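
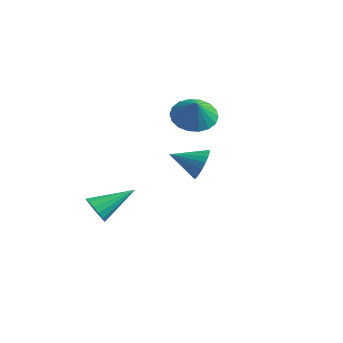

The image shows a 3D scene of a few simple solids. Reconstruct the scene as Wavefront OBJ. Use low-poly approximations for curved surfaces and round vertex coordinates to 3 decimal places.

v -0.323 0.348 2.468
v 0.192 1.044 2.384
v 0.263 0.012 3.272
v -0.079 1.167 2.632
v -0.398 1.127 2.848
v -0.702 0.933 2.989
v -0.931 0.623 3.026
v -1.04 0.259 2.953
v -1.006 -0.088 2.784
v -0.838 -0.348 2.552
v -0.567 -0.471 2.304
v -0.248 -0.431 2.088
v 0.056 -0.237 1.947
v 0.285 0.073 1.91
v 0.394 0.437 1.983
v 0.361 0.784 2.152
v 2.939 -2 1.664
v 3.355 -2.077 2.184
v 2.221 -2.82 2.116
v 3.17 -1.863 2.278
v 2.939 -1.676 2.251
v 2.708 -1.554 2.107
v 2.523 -1.519 1.876
v 2.421 -1.58 1.602
v 2.421 -1.724 1.341
v 2.523 -1.923 1.144
v 2.708 -2.137 1.05
v 2.939 -2.324 1.077
v 3.17 -2.447 1.221
v 3.355 -2.481 1.452
v 3.457 -2.42 1.725
v 3.457 -2.276 1.986
v -0.052 -4.25 -0.886
v 0.311 -4.593 -0.518
v 0.432 -2.91 -0.114
v 0.496 -4.515 -0.768
v 0.534 -4.367 -1.05
v 0.415 -4.187 -1.288
v 0.171 -4.024 -1.418
v -0.133 -3.922 -1.405
v -0.415 -3.907 -1.253
v -0.6 -3.985 -1.003
v -0.638 -4.133 -0.721
v -0.519 -4.313 -0.483
v -0.275 -4.476 -0.353
v 0.029 -4.578 -0.366
f 2 1 4
f 2 4 3
f 4 1 5
f 4 5 3
f 5 1 6
f 5 6 3
f 6 1 7
f 6 7 3
f 7 1 8
f 7 8 3
f 8 1 9
f 8 9 3
f 9 1 10
f 9 10 3
f 10 1 11
f 10 11 3
f 11 1 12
f 11 12 3
f 12 1 13
f 12 13 3
f 13 1 14
f 13 14 3
f 14 1 15
f 14 15 3
f 15 1 16
f 15 16 3
f 16 1 2
f 16 2 3
f 18 17 20
f 18 20 19
f 20 17 21
f 20 21 19
f 21 17 22
f 21 22 19
f 22 17 23
f 22 23 19
f 23 17 24
f 23 24 19
f 24 17 25
f 24 25 19
f 25 17 26
f 25 26 19
f 26 17 27
f 26 27 19
f 27 17 28
f 27 28 19
f 28 17 29
f 28 29 19
f 29 17 30
f 29 30 19
f 30 17 31
f 30 31 19
f 31 17 32
f 31 32 19
f 32 17 18
f 32 18 19
f 34 33 36
f 34 36 35
f 36 33 37
f 36 37 35
f 37 33 38
f 37 38 35
f 38 33 39
f 38 39 35
f 39 33 40
f 39 40 35
f 40 33 41
f 40 41 35
f 41 33 42
f 41 42 35
f 42 33 43
f 42 43 35
f 43 33 44
f 43 44 35
f 44 33 45
f 44 45 35
f 45 33 46
f 45 46 35
f 46 33 34
f 46 34 35



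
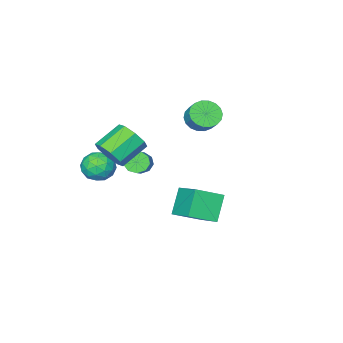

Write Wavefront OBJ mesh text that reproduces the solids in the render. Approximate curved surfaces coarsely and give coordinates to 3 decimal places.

v -0.137 2.135 -0.496
v 0.22 3.814 0.409
v -1.417 2.745 -1.122
v -1.061 4.423 -0.217
v 0.721 2.637 -1.763
v 1.077 4.315 -0.858
v -0.56 3.246 -2.389
v -0.203 4.925 -1.484
v 2.61 0.819 1.392
v 3.275 0.771 0.767
v 3.185 -0.351 2.093
v 3.85 -0.399 1.468
v 3.826 0.3 2.057
v 3.47 1.023 1.624
v 2.99 -0.603 1.236
v 2.634 0.12 0.803
v 3.51 -0.107 0.67
v 4.027 0.451 1.178
v 2.433 -0.031 1.682
v 2.95 0.527 2.19
v 2.892 0.898 1.018
v 3.568 -0.478 1.842
v 3.554 -0.067 2.189
v 3.945 -0.095 1.821
v 3.007 1.046 1.522
v 3.398 1.018 1.154
v 3.722 0.741 1.913
v 3.062 -0.598 1.706
v 3.453 -0.626 1.338
v 2.515 0.515 1.039
v 2.906 0.487 0.671
v 2.738 -0.321 0.947
v 3.421 0.353 0.593
v 3.759 -0.334 1.005
v 3.253 -0.455 0.869
v 3.044 -0.03 0.614
v 3.725 0.682 0.892
v 4.063 -0.006 1.304
v 4.049 0.404 1.651
v 3.84 0.83 1.396
v 3.863 0.165 0.835
v 2.397 0.426 1.556
v 2.735 -0.262 1.968
v 2.62 -0.41 1.464
v 2.411 0.016 1.209
v 2.701 0.754 1.855
v 3.039 0.067 2.267
v 3.416 0.45 2.246
v 3.207 0.875 1.991
v 2.597 0.255 2.025
v 3.484 1.415 2.92
v 3.946 1.373 3.715
v 2.537 1.403 4.535
v 2.076 1.445 3.74
v 3.836 2.035 3.502
v 2.427 2.065 4.321
v 3.52 2.334 2.948
v 2.112 2.364 3.768
v 3.184 2.094 2.378
v 1.775 2.125 3.197
v 3.023 1.457 2.125
v 1.614 1.487 2.945
v 3.133 0.795 2.339
v 1.724 0.825 3.158
v 3.448 0.496 2.892
v 2.04 0.526 3.712
v 3.785 0.735 3.463
v 2.376 0.766 4.282
v 0.497 -0.053 0.441
v 1.007 -0.43 0.3
v 2.034 0.596 1.279
v 1.523 0.973 1.419
v 0.97 -0.105 -0.001
v 1.997 0.92 0.977
v 0.712 0.244 -0.096
v 1.738 1.27 0.883
v 0.353 0.454 0.061
v 1.379 1.48 1.039
v 0.061 0.427 0.395
v 1.087 1.453 1.373
v -0.027 0.176 0.751
v 1 1.201 1.729
v 0.13 -0.183 0.962
v 1.157 0.843 1.94
v 0.459 -0.48 0.929
v 1.485 0.545 1.907
v 0.805 -0.578 0.667
v 1.832 0.447 1.646
v -3.13 0.116 2.334
v -2.622 0.509 1.777
v -2.382 1.236 2.51
v -2.89 0.844 3.066
v -2.956 0.678 1.719
v -2.715 1.405 2.452
v -3.324 0.735 1.784
v -3.084 1.462 2.516
v -3.654 0.669 1.957
v -3.414 1.397 2.689
v -3.88 0.495 2.204
v -3.64 1.222 2.937
v -3.958 0.245 2.478
v -3.718 0.972 3.21
v -3.872 -0.03 2.722
v -3.631 0.697 3.455
v -3.638 -0.276 2.89
v -3.398 0.451 3.623
v -3.305 -0.445 2.948
v -3.064 0.282 3.681
v -2.936 -0.502 2.884
v -2.696 0.225 3.616
v -2.606 -0.437 2.711
v -2.366 0.291 3.443
v -2.38 -0.262 2.463
v -2.14 0.465 3.196
v -2.302 -0.012 2.19
v -2.062 0.715 2.922
v -2.389 0.263 1.945
v -2.148 0.99 2.678
f 2 4 1
f 5 2 1
f 1 4 3
f 3 5 1
f 2 8 4
f 6 2 5
f 6 8 2
f 4 8 3
f 7 5 3
f 3 8 7
f 7 6 5
f 8 6 7
f 9 46 25
f 46 20 49
f 25 49 14
f 46 49 25
f 9 25 21
f 25 14 26
f 21 26 10
f 25 26 21
f 9 21 30
f 21 10 31
f 30 31 16
f 21 31 30
f 9 30 42
f 30 16 45
f 42 45 19
f 30 45 42
f 9 42 46
f 42 19 50
f 46 50 20
f 42 50 46
f 10 26 37
f 26 14 40
f 37 40 18
f 26 40 37
f 14 49 27
f 49 20 48
f 27 48 13
f 49 48 27
f 20 50 47
f 50 19 43
f 47 43 11
f 50 43 47
f 19 45 44
f 45 16 32
f 44 32 15
f 45 32 44
f 16 31 36
f 31 10 33
f 36 33 17
f 31 33 36
f 12 38 24
f 38 18 39
f 24 39 13
f 38 39 24
f 12 24 22
f 24 13 23
f 22 23 11
f 24 23 22
f 12 22 29
f 22 11 28
f 29 28 15
f 22 28 29
f 12 29 34
f 29 15 35
f 34 35 17
f 29 35 34
f 12 34 38
f 34 17 41
f 38 41 18
f 34 41 38
f 13 39 27
f 39 18 40
f 27 40 14
f 39 40 27
f 11 23 47
f 23 13 48
f 47 48 20
f 23 48 47
f 15 28 44
f 28 11 43
f 44 43 19
f 28 43 44
f 17 35 36
f 35 15 32
f 36 32 16
f 35 32 36
f 18 41 37
f 41 17 33
f 37 33 10
f 41 33 37
f 52 51 55
f 52 55 53
f 53 55 56
f 53 56 54
f 55 51 57
f 55 57 56
f 56 57 58
f 56 58 54
f 57 51 59
f 57 59 58
f 58 59 60
f 58 60 54
f 59 51 61
f 59 61 60
f 60 61 62
f 60 62 54
f 61 51 63
f 61 63 62
f 62 63 64
f 62 64 54
f 63 51 65
f 63 65 64
f 64 65 66
f 64 66 54
f 65 51 67
f 65 67 66
f 66 67 68
f 66 68 54
f 67 51 52
f 67 52 68
f 68 52 53
f 68 53 54
f 70 69 73
f 70 73 71
f 71 73 74
f 71 74 72
f 73 69 75
f 73 75 74
f 74 75 76
f 74 76 72
f 75 69 77
f 75 77 76
f 76 77 78
f 76 78 72
f 77 69 79
f 77 79 78
f 78 79 80
f 78 80 72
f 79 69 81
f 79 81 80
f 80 81 82
f 80 82 72
f 81 69 83
f 81 83 82
f 82 83 84
f 82 84 72
f 83 69 85
f 83 85 84
f 84 85 86
f 84 86 72
f 85 69 87
f 85 87 86
f 86 87 88
f 86 88 72
f 87 69 70
f 87 70 88
f 88 70 71
f 88 71 72
f 90 89 93
f 90 93 91
f 91 93 94
f 91 94 92
f 93 89 95
f 93 95 94
f 94 95 96
f 94 96 92
f 95 89 97
f 95 97 96
f 96 97 98
f 96 98 92
f 97 89 99
f 97 99 98
f 98 99 100
f 98 100 92
f 99 89 101
f 99 101 100
f 100 101 102
f 100 102 92
f 101 89 103
f 101 103 102
f 102 103 104
f 102 104 92
f 103 89 105
f 103 105 104
f 104 105 106
f 104 106 92
f 105 89 107
f 105 107 106
f 106 107 108
f 106 108 92
f 107 89 109
f 107 109 108
f 108 109 110
f 108 110 92
f 109 89 111
f 109 111 110
f 110 111 112
f 110 112 92
f 111 89 113
f 111 113 112
f 112 113 114
f 112 114 92
f 113 89 115
f 113 115 114
f 114 115 116
f 114 116 92
f 115 89 117
f 115 117 116
f 116 117 118
f 116 118 92
f 117 89 90
f 117 90 118
f 118 90 91
f 118 91 92



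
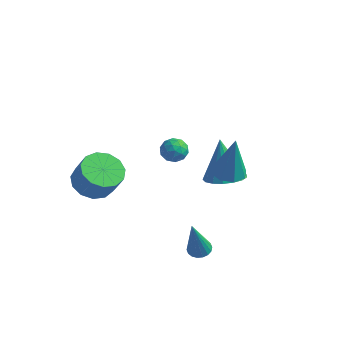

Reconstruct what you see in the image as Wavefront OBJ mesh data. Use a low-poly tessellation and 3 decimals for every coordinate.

v 0.196 3.385 -0.349
v 1.131 3.322 -0.06
v -0.396 3.835 1.669
v 1.079 3.773 -0.176
v 0.826 4.136 -0.331
v 0.428 4.327 -0.49
v -0.023 4.302 -0.617
v -0.423 4.067 -0.683
v -0.682 3.676 -0.671
v -0.74 3.218 -0.586
v -0.583 2.799 -0.447
v -0.247 2.514 -0.285
v 0.19 2.428 -0.137
v 0.628 2.562 -0.038
v 0.968 2.885 -0.01
v -3.168 -1.671 1.13
v -2.341 -1.908 0.62
v -1.665 -2.046 1.78
v -2.492 -1.809 2.29
v -2.334 -1.348 0.682
v -1.658 -1.486 1.843
v -2.592 -0.891 0.887
v -1.916 -1.028 2.047
v -3.033 -0.681 1.168
v -2.357 -0.819 2.329
v -3.516 -0.786 1.438
v -2.84 -0.923 2.598
v -3.89 -1.172 1.609
v -3.213 -1.309 2.77
v -4.034 -1.716 1.629
v -3.358 -1.854 2.789
v -3.903 -2.246 1.49
v -3.227 -2.384 2.65
v -3.539 -2.594 1.236
v -2.863 -2.731 2.397
v -3.057 -2.649 0.949
v -2.381 -2.786 2.11
v -2.61 -2.393 0.719
v -1.934 -2.53 1.88
v 2.35 -1.746 -0.588
v 2.605 -1.306 -0.439
v 2.49 -2.514 1.448
v 2.379 -1.25 -0.402
v 2.147 -1.292 -0.402
v 1.955 -1.425 -0.439
v 1.841 -1.621 -0.505
v 1.828 -1.841 -0.588
v 1.919 -2.043 -0.67
v 2.094 -2.186 -0.736
v 2.32 -2.241 -0.773
v 2.552 -2.199 -0.773
v 2.744 -2.067 -0.736
v 2.858 -1.871 -0.67
v 2.871 -1.65 -0.588
v 2.781 -1.449 -0.505
v 1.146 2.212 1.19
v 1.635 2.814 1.108
v 1.434 2.268 3.33
v 1.068 2.988 1.18
v 0.547 2.707 1.257
v 0.377 2.136 1.295
v 0.657 1.609 1.272
v 1.224 1.436 1.2
v 1.745 1.716 1.123
v 1.915 2.287 1.085
v 0.299 0.126 3.973
v 0.54 -0.123 3.433
v -0.66 -0.097 3.647
v -0.419 -0.346 3.107
v -0.326 -0.644 3.668
v 0.267 -0.506 3.869
v -0.387 0.286 3.211
v 0.206 0.424 3.412
v 0.116 -0.024 2.962
v 0.154 -0.599 3.244
v -0.274 0.379 3.836
v -0.236 -0.196 4.118
v 0.504 0.021 3.731
v -0.624 -0.241 3.349
v -0.569 -0.416 3.678
v -0.427 -0.563 3.361
v 0.344 -0.204 3.988
v 0.485 -0.35 3.67
v -0.024 -0.657 3.808
v -0.605 0.13 3.41
v -0.464 -0.016 3.092
v 0.307 0.343 3.719
v 0.449 0.196 3.402
v -0.096 0.437 3.272
v 0.396 -0.067 3.137
v -0.168 -0.198 2.946
v -0.149 0.173 3.007
v 0.2 0.254 3.125
v 0.419 -0.405 3.303
v -0.145 -0.536 3.112
v -0.09 -0.711 3.441
v 0.258 -0.63 3.56
v 0.169 -0.347 3.027
v 0.025 0.316 3.968
v -0.539 0.185 3.777
v -0.378 0.41 3.52
v -0.03 0.491 3.639
v 0.048 -0.022 4.134
v -0.516 -0.153 3.943
v -0.32 -0.474 3.955
v 0.029 -0.393 4.073
v -0.289 0.127 4.053
f 2 1 4
f 2 4 3
f 4 1 5
f 4 5 3
f 5 1 6
f 5 6 3
f 6 1 7
f 6 7 3
f 7 1 8
f 7 8 3
f 8 1 9
f 8 9 3
f 9 1 10
f 9 10 3
f 10 1 11
f 10 11 3
f 11 1 12
f 11 12 3
f 12 1 13
f 12 13 3
f 13 1 14
f 13 14 3
f 14 1 15
f 14 15 3
f 15 1 2
f 15 2 3
f 17 16 20
f 17 20 18
f 18 20 21
f 18 21 19
f 20 16 22
f 20 22 21
f 21 22 23
f 21 23 19
f 22 16 24
f 22 24 23
f 23 24 25
f 23 25 19
f 24 16 26
f 24 26 25
f 25 26 27
f 25 27 19
f 26 16 28
f 26 28 27
f 27 28 29
f 27 29 19
f 28 16 30
f 28 30 29
f 29 30 31
f 29 31 19
f 30 16 32
f 30 32 31
f 31 32 33
f 31 33 19
f 32 16 34
f 32 34 33
f 33 34 35
f 33 35 19
f 34 16 36
f 34 36 35
f 35 36 37
f 35 37 19
f 36 16 38
f 36 38 37
f 37 38 39
f 37 39 19
f 38 16 17
f 38 17 39
f 39 17 18
f 39 18 19
f 41 40 43
f 41 43 42
f 43 40 44
f 43 44 42
f 44 40 45
f 44 45 42
f 45 40 46
f 45 46 42
f 46 40 47
f 46 47 42
f 47 40 48
f 47 48 42
f 48 40 49
f 48 49 42
f 49 40 50
f 49 50 42
f 50 40 51
f 50 51 42
f 51 40 52
f 51 52 42
f 52 40 53
f 52 53 42
f 53 40 54
f 53 54 42
f 54 40 55
f 54 55 42
f 55 40 41
f 55 41 42
f 57 56 59
f 57 59 58
f 59 56 60
f 59 60 58
f 60 56 61
f 60 61 58
f 61 56 62
f 61 62 58
f 62 56 63
f 62 63 58
f 63 56 64
f 63 64 58
f 64 56 65
f 64 65 58
f 65 56 57
f 65 57 58
f 66 103 82
f 103 77 106
f 82 106 71
f 103 106 82
f 66 82 78
f 82 71 83
f 78 83 67
f 82 83 78
f 66 78 87
f 78 67 88
f 87 88 73
f 78 88 87
f 66 87 99
f 87 73 102
f 99 102 76
f 87 102 99
f 66 99 103
f 99 76 107
f 103 107 77
f 99 107 103
f 67 83 94
f 83 71 97
f 94 97 75
f 83 97 94
f 71 106 84
f 106 77 105
f 84 105 70
f 106 105 84
f 77 107 104
f 107 76 100
f 104 100 68
f 107 100 104
f 76 102 101
f 102 73 89
f 101 89 72
f 102 89 101
f 73 88 93
f 88 67 90
f 93 90 74
f 88 90 93
f 69 95 81
f 95 75 96
f 81 96 70
f 95 96 81
f 69 81 79
f 81 70 80
f 79 80 68
f 81 80 79
f 69 79 86
f 79 68 85
f 86 85 72
f 79 85 86
f 69 86 91
f 86 72 92
f 91 92 74
f 86 92 91
f 69 91 95
f 91 74 98
f 95 98 75
f 91 98 95
f 70 96 84
f 96 75 97
f 84 97 71
f 96 97 84
f 68 80 104
f 80 70 105
f 104 105 77
f 80 105 104
f 72 85 101
f 85 68 100
f 101 100 76
f 85 100 101
f 74 92 93
f 92 72 89
f 93 89 73
f 92 89 93
f 75 98 94
f 98 74 90
f 94 90 67
f 98 90 94



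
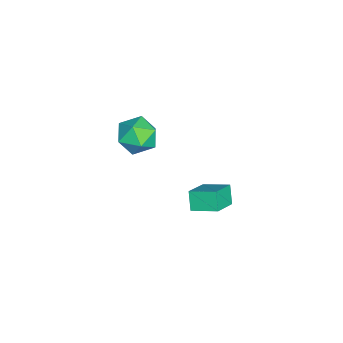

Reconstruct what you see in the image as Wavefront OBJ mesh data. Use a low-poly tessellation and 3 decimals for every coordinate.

v 1.925 2.083 -3.95
v 1.469 1.951 -3.294
v 2.098 3.069 -3.633
v 1.643 2.937 -2.976
v 2.937 1.703 -3.324
v 2.482 1.571 -2.667
v 3.111 2.689 -3.006
v 2.655 2.557 -2.35
v 2.646 -0.03 1.692
v 3.232 0.529 1.563
v 3.108 -0.749 0.677
v 3.694 -0.19 0.548
v 3.716 -0.658 1.221
v 3.43 -0.214 1.848
v 2.91 -0.006 0.392
v 2.624 0.438 1.019
v 3.395 0.544 0.759
v 3.893 0.141 1.271
v 2.447 -0.361 0.969
v 2.945 -0.764 1.481
f 2 4 1
f 5 2 1
f 1 4 3
f 3 5 1
f 2 8 4
f 6 2 5
f 6 8 2
f 4 8 3
f 7 5 3
f 3 8 7
f 7 6 5
f 8 6 7
f 9 20 14
f 9 14 10
f 9 10 16
f 9 16 19
f 9 19 20
f 10 14 18
f 14 20 13
f 20 19 11
f 19 16 15
f 16 10 17
f 12 18 13
f 12 13 11
f 12 11 15
f 12 15 17
f 12 17 18
f 13 18 14
f 11 13 20
f 15 11 19
f 17 15 16
f 18 17 10



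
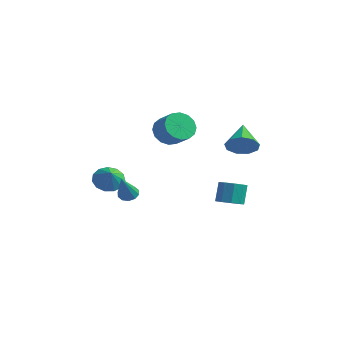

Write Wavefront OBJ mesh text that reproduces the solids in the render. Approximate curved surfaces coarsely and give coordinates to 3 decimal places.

v 1.72 3.37 -2.535
v 2.483 3.337 -2.374
v 2.262 3.876 -1.223
v 1.5 3.91 -1.385
v 2.367 3.799 -2.613
v 2.146 4.339 -1.462
v 1.949 4.061 -2.816
v 1.728 4.601 -1.665
v 1.424 4 -2.888
v 1.203 4.539 -1.737
v 1.037 3.644 -2.795
v 0.817 4.183 -1.644
v 0.971 3.16 -2.58
v 0.75 3.699 -1.43
v 1.255 2.774 -2.345
v 1.034 3.314 -1.194
v 1.756 2.667 -2.199
v 1.536 3.207 -1.048
v 2.241 2.89 -2.21
v 2.021 3.429 -1.059
v 0.376 -2.991 -0.063
v 0.89 -2.767 -0.074
v 0.844 -3.989 1.423
v 0.689 -2.566 0.124
v 0.37 -2.527 0.251
v 0.053 -2.665 0.258
v -0.141 -2.928 0.142
v -0.137 -3.215 -0.052
v 0.063 -3.416 -0.25
v 0.383 -3.455 -0.377
v 0.7 -3.317 -0.383
v 0.894 -3.054 -0.268
v -1.307 -2.629 0.313
v -0.725 -2.849 -0.28
v -0.693 -3.091 1.087
v -0.597 -2.41 -0.12
v -0.695 -2.041 0.178
v -0.987 -1.858 0.519
v -1.381 -1.92 0.795
v -1.751 -2.208 0.918
v -1.98 -2.629 0.849
v -1.996 -3.05 0.61
v -1.793 -3.338 0.277
v -1.436 -3.401 -0.045
v -1.038 -3.218 -0.252
v -0.173 0.664 3.01
v 0.361 0.706 2.249
v 1.406 0.477 2.969
v 0.873 0.436 3.73
v 0.345 1.157 2.415
v 1.39 0.929 3.135
v 0.19 1.477 2.74
v 1.236 1.249 3.461
v -0.061 1.579 3.138
v 0.984 1.35 3.858
v -0.343 1.435 3.501
v 0.703 1.207 4.222
v -0.579 1.085 3.733
v 0.467 0.857 4.453
v -0.706 0.623 3.771
v 0.339 0.394 4.491
v -0.69 0.171 3.605
v 0.355 -0.057 4.325
v -0.536 -0.149 3.279
v 0.51 -0.377 4
v -0.284 -0.25 2.882
v 0.761 -0.479 3.602
v -0.003 -0.107 2.518
v 1.043 -0.335 3.239
v 0.233 0.243 2.287
v 1.279 0.015 3.007
v 2.573 3.326 1.879
v 3.261 3.388 2.501
v 1.647 4.534 2.781
v 3.353 3.808 2.032
v 3.08 4.003 1.492
v 2.569 3.88 1.132
v 2.061 3.498 1.122
v 1.792 3.035 1.466
v 1.888 2.708 2.003
v 2.305 2.67 2.482
v 2.848 2.939 2.679
f 2 1 5
f 2 5 3
f 3 5 6
f 3 6 4
f 5 1 7
f 5 7 6
f 6 7 8
f 6 8 4
f 7 1 9
f 7 9 8
f 8 9 10
f 8 10 4
f 9 1 11
f 9 11 10
f 10 11 12
f 10 12 4
f 11 1 13
f 11 13 12
f 12 13 14
f 12 14 4
f 13 1 15
f 13 15 14
f 14 15 16
f 14 16 4
f 15 1 17
f 15 17 16
f 16 17 18
f 16 18 4
f 17 1 19
f 17 19 18
f 18 19 20
f 18 20 4
f 19 1 2
f 19 2 20
f 20 2 3
f 20 3 4
f 22 21 24
f 22 24 23
f 24 21 25
f 24 25 23
f 25 21 26
f 25 26 23
f 26 21 27
f 26 27 23
f 27 21 28
f 27 28 23
f 28 21 29
f 28 29 23
f 29 21 30
f 29 30 23
f 30 21 31
f 30 31 23
f 31 21 32
f 31 32 23
f 32 21 22
f 32 22 23
f 34 33 36
f 34 36 35
f 36 33 37
f 36 37 35
f 37 33 38
f 37 38 35
f 38 33 39
f 38 39 35
f 39 33 40
f 39 40 35
f 40 33 41
f 40 41 35
f 41 33 42
f 41 42 35
f 42 33 43
f 42 43 35
f 43 33 44
f 43 44 35
f 44 33 45
f 44 45 35
f 45 33 34
f 45 34 35
f 47 46 50
f 47 50 48
f 48 50 51
f 48 51 49
f 50 46 52
f 50 52 51
f 51 52 53
f 51 53 49
f 52 46 54
f 52 54 53
f 53 54 55
f 53 55 49
f 54 46 56
f 54 56 55
f 55 56 57
f 55 57 49
f 56 46 58
f 56 58 57
f 57 58 59
f 57 59 49
f 58 46 60
f 58 60 59
f 59 60 61
f 59 61 49
f 60 46 62
f 60 62 61
f 61 62 63
f 61 63 49
f 62 46 64
f 62 64 63
f 63 64 65
f 63 65 49
f 64 46 66
f 64 66 65
f 65 66 67
f 65 67 49
f 66 46 68
f 66 68 67
f 67 68 69
f 67 69 49
f 68 46 70
f 68 70 69
f 69 70 71
f 69 71 49
f 70 46 47
f 70 47 71
f 71 47 48
f 71 48 49
f 73 72 75
f 73 75 74
f 75 72 76
f 75 76 74
f 76 72 77
f 76 77 74
f 77 72 78
f 77 78 74
f 78 72 79
f 78 79 74
f 79 72 80
f 79 80 74
f 80 72 81
f 80 81 74
f 81 72 82
f 81 82 74
f 82 72 73
f 82 73 74



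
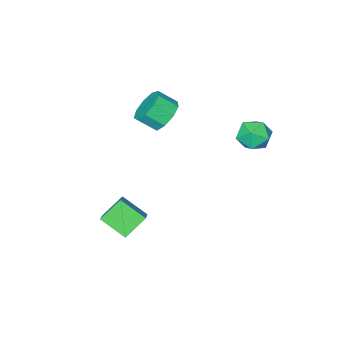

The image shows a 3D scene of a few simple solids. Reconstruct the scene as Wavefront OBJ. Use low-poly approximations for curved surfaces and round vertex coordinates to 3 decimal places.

v -2.513 2.78 0.817
v -1.867 2.265 1.235
v -2.933 1.595 0.005
v -2.287 1.08 0.423
v -3.023 1.375 0.9
v -2.763 2.108 1.401
v -2.037 1.752 -0.161
v -1.777 2.485 0.34
v -1.573 1.63 0.63
v -2.182 1.397 1.286
v -2.618 2.463 -0.046
v -3.227 2.23 0.61
v 3.366 -1.744 -4.292
v 2.334 -1.581 -3.406
v 2.87 -0.583 -5.084
v 1.837 -0.42 -4.198
v 4.143 -0.9 -3.542
v 3.11 -0.737 -2.656
v 3.646 0.261 -4.334
v 2.614 0.424 -3.448
v -0.162 -1.491 0.998
v 0.622 -1.185 0.579
v 1.225 -1.823 1.243
v 0.442 -2.129 1.662
v 0.477 -0.805 1.077
v 1.08 -1.443 1.74
v 0.032 -0.746 1.538
v 0.635 -1.384 2.201
v -0.503 -1.036 1.747
v 0.1 -1.674 2.41
v -0.878 -1.538 1.605
v -0.275 -2.176 2.268
v -0.918 -2.019 1.179
v -0.315 -2.656 1.843
v -0.604 -2.252 0.669
v -0.001 -2.89 1.332
v -0.083 -2.13 0.313
v 0.52 -2.767 0.976
v 0.401 -1.708 0.278
v 1.004 -2.346 0.941
f 1 12 6
f 1 6 2
f 1 2 8
f 1 8 11
f 1 11 12
f 2 6 10
f 6 12 5
f 12 11 3
f 11 8 7
f 8 2 9
f 4 10 5
f 4 5 3
f 4 3 7
f 4 7 9
f 4 9 10
f 5 10 6
f 3 5 12
f 7 3 11
f 9 7 8
f 10 9 2
f 14 16 13
f 17 14 13
f 13 16 15
f 15 17 13
f 14 20 16
f 18 14 17
f 18 20 14
f 16 20 15
f 19 17 15
f 15 20 19
f 19 18 17
f 20 18 19
f 22 21 25
f 22 25 23
f 23 25 26
f 23 26 24
f 25 21 27
f 25 27 26
f 26 27 28
f 26 28 24
f 27 21 29
f 27 29 28
f 28 29 30
f 28 30 24
f 29 21 31
f 29 31 30
f 30 31 32
f 30 32 24
f 31 21 33
f 31 33 32
f 32 33 34
f 32 34 24
f 33 21 35
f 33 35 34
f 34 35 36
f 34 36 24
f 35 21 37
f 35 37 36
f 36 37 38
f 36 38 24
f 37 21 39
f 37 39 38
f 38 39 40
f 38 40 24
f 39 21 22
f 39 22 40
f 40 22 23
f 40 23 24



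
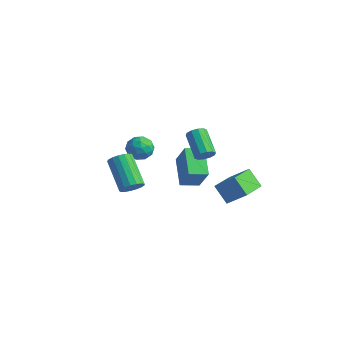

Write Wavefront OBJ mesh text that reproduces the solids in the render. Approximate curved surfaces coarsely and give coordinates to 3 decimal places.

v 2.43 2.512 -2.576
v 1.485 2.535 -1.557
v 1.887 4.464 -3.126
v 0.942 4.488 -2.107
v 3.438 3.052 -1.653
v 2.493 3.076 -0.634
v 2.895 5.005 -2.203
v 1.95 5.028 -1.184
v 3.135 -0.179 3.209
v 3.402 -0.352 3.717
v 2.113 0.365 4.64
v 1.845 0.539 4.131
v 3.528 -0.014 3.631
v 2.239 0.703 4.553
v 3.504 0.261 3.383
v 2.215 0.978 4.306
v 3.339 0.368 3.069
v 2.05 1.085 3.992
v 3.096 0.267 2.808
v 1.806 0.984 3.731
v 2.867 -0.005 2.7
v 1.578 0.712 3.623
v 2.741 -0.343 2.787
v 1.452 0.374 3.709
v 2.765 -0.618 3.034
v 1.476 0.099 3.957
v 2.93 -0.725 3.348
v 1.641 -0.008 4.271
v 3.174 -0.624 3.609
v 1.884 0.093 4.532
v -0.037 1.296 -1.544
v -1.34 2.414 -0.557
v 0.611 2.244 -1.763
v -0.691 3.363 -0.776
v 0.891 1.017 -0.004
v -0.411 2.136 0.983
v 1.54 1.966 -0.223
v 0.237 3.084 0.764
v 0.92 -3.602 1.351
v 1.369 -3.105 1.617
v -0.192 -2.402 2.934
v -0.64 -2.898 2.669
v 1.217 -2.945 1.352
v -0.344 -2.242 2.669
v 0.997 -2.936 1.087
v -0.564 -2.233 2.404
v 0.759 -3.08 0.882
v -0.801 -2.377 2.199
v 0.559 -3.343 0.785
v -1.002 -2.64 2.102
v 0.441 -3.665 0.818
v -1.119 -2.962 2.135
v 0.433 -3.973 0.972
v -1.127 -3.27 2.29
v 0.537 -4.195 1.214
v -1.024 -3.492 2.532
v 0.729 -4.282 1.487
v -0.832 -3.579 2.805
v 0.964 -4.213 1.729
v -0.597 -3.51 3.047
v 1.189 -4.004 1.885
v -0.371 -3.301 3.202
v 1.353 -3.702 1.918
v -0.208 -2.999 3.235
v 1.418 -3.378 1.821
v -0.143 -2.675 3.139
v -2.459 -0.103 1.888
v -1.901 0.554 1.869
v -1.499 -0.934 1.311
v -0.941 -0.277 1.292
v -1.174 -0.623 2.046
v -1.767 -0.109 2.403
v -1.633 -0.271 0.777
v -2.226 0.243 1.134
v -1.39 0.451 1.182
v -1.107 0.233 1.967
v -2.293 -0.613 1.213
v -2.01 -0.831 1.998
v -2.264 0.299 1.93
v -1.136 -0.679 1.25
v -1.273 -0.882 1.694
v -0.945 -0.496 1.683
v -2.186 -0.091 2.243
v -1.858 0.295 2.232
v -1.43 -0.397 2.336
v -1.542 -0.675 0.948
v -1.214 -0.289 0.937
v -2.455 0.116 1.497
v -2.127 0.502 1.486
v -1.97 0.017 0.844
v -1.636 0.624 1.515
v -1.072 0.135 1.175
v -1.478 0.139 0.872
v -1.827 0.441 1.082
v -1.47 0.496 1.976
v -0.905 0.007 1.636
v -1.042 -0.196 2.08
v -1.391 0.106 2.29
v -1.169 0.435 1.572
v -2.495 -0.387 1.544
v -1.93 -0.876 1.204
v -2.009 -0.486 0.89
v -2.358 -0.184 1.1
v -2.328 -0.515 2.005
v -1.764 -1.004 1.665
v -1.573 -0.821 2.098
v -1.922 -0.519 2.308
v -2.231 -0.815 1.608
f 2 4 1
f 5 2 1
f 1 4 3
f 3 5 1
f 2 8 4
f 6 2 5
f 6 8 2
f 4 8 3
f 7 5 3
f 3 8 7
f 7 6 5
f 8 6 7
f 10 9 13
f 10 13 11
f 11 13 14
f 11 14 12
f 13 9 15
f 13 15 14
f 14 15 16
f 14 16 12
f 15 9 17
f 15 17 16
f 16 17 18
f 16 18 12
f 17 9 19
f 17 19 18
f 18 19 20
f 18 20 12
f 19 9 21
f 19 21 20
f 20 21 22
f 20 22 12
f 21 9 23
f 21 23 22
f 22 23 24
f 22 24 12
f 23 9 25
f 23 25 24
f 24 25 26
f 24 26 12
f 25 9 27
f 25 27 26
f 26 27 28
f 26 28 12
f 27 9 29
f 27 29 28
f 28 29 30
f 28 30 12
f 29 9 10
f 29 10 30
f 30 10 11
f 30 11 12
f 32 34 31
f 35 32 31
f 31 34 33
f 33 35 31
f 32 38 34
f 36 32 35
f 36 38 32
f 34 38 33
f 37 35 33
f 33 38 37
f 37 36 35
f 38 36 37
f 40 39 43
f 40 43 41
f 41 43 44
f 41 44 42
f 43 39 45
f 43 45 44
f 44 45 46
f 44 46 42
f 45 39 47
f 45 47 46
f 46 47 48
f 46 48 42
f 47 39 49
f 47 49 48
f 48 49 50
f 48 50 42
f 49 39 51
f 49 51 50
f 50 51 52
f 50 52 42
f 51 39 53
f 51 53 52
f 52 53 54
f 52 54 42
f 53 39 55
f 53 55 54
f 54 55 56
f 54 56 42
f 55 39 57
f 55 57 56
f 56 57 58
f 56 58 42
f 57 39 59
f 57 59 58
f 58 59 60
f 58 60 42
f 59 39 61
f 59 61 60
f 60 61 62
f 60 62 42
f 61 39 63
f 61 63 62
f 62 63 64
f 62 64 42
f 63 39 65
f 63 65 64
f 64 65 66
f 64 66 42
f 65 39 40
f 65 40 66
f 66 40 41
f 66 41 42
f 67 104 83
f 104 78 107
f 83 107 72
f 104 107 83
f 67 83 79
f 83 72 84
f 79 84 68
f 83 84 79
f 67 79 88
f 79 68 89
f 88 89 74
f 79 89 88
f 67 88 100
f 88 74 103
f 100 103 77
f 88 103 100
f 67 100 104
f 100 77 108
f 104 108 78
f 100 108 104
f 68 84 95
f 84 72 98
f 95 98 76
f 84 98 95
f 72 107 85
f 107 78 106
f 85 106 71
f 107 106 85
f 78 108 105
f 108 77 101
f 105 101 69
f 108 101 105
f 77 103 102
f 103 74 90
f 102 90 73
f 103 90 102
f 74 89 94
f 89 68 91
f 94 91 75
f 89 91 94
f 70 96 82
f 96 76 97
f 82 97 71
f 96 97 82
f 70 82 80
f 82 71 81
f 80 81 69
f 82 81 80
f 70 80 87
f 80 69 86
f 87 86 73
f 80 86 87
f 70 87 92
f 87 73 93
f 92 93 75
f 87 93 92
f 70 92 96
f 92 75 99
f 96 99 76
f 92 99 96
f 71 97 85
f 97 76 98
f 85 98 72
f 97 98 85
f 69 81 105
f 81 71 106
f 105 106 78
f 81 106 105
f 73 86 102
f 86 69 101
f 102 101 77
f 86 101 102
f 75 93 94
f 93 73 90
f 94 90 74
f 93 90 94
f 76 99 95
f 99 75 91
f 95 91 68
f 99 91 95



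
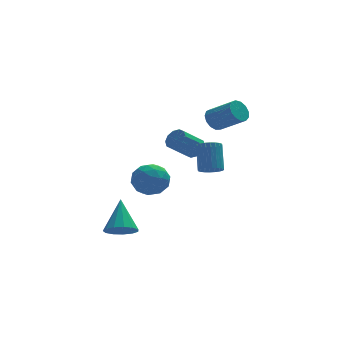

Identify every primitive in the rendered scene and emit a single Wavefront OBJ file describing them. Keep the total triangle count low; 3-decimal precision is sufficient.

v 2.266 1.709 1.678
v 2.524 1.383 1.053
v 3.593 0.305 2.058
v 3.334 0.631 2.682
v 2.78 1.71 1.132
v 3.849 0.632 2.137
v 2.873 2.036 1.383
v 3.941 0.959 2.388
v 2.773 2.259 1.728
v 3.841 1.182 2.733
v 2.512 2.307 2.057
v 3.581 1.23 3.062
v 2.173 2.165 2.266
v 3.241 1.088 3.27
v 1.863 1.878 2.287
v 2.932 0.801 3.292
v 1.681 1.537 2.115
v 2.75 0.46 3.12
v 1.685 1.251 1.805
v 2.754 0.174 2.809
v 1.873 1.11 1.453
v 2.942 0.033 2.458
v 2.186 1.159 1.173
v 3.255 0.082 2.178
v -3.906 -2.58 -3.73
v -3.082 -2.954 -3.562
v -3.574 -1.16 -2.19
v -3.005 -2.585 -3.919
v -3.215 -2.215 -4.215
v -3.643 -1.96 -4.357
v -4.155 -1.903 -4.3
v -4.588 -2.06 -4.062
v -4.804 -2.382 -3.718
v -4.735 -2.767 -3.378
v -4.403 -3.093 -3.15
v -3.912 -3.255 -3.105
v -3.42 -3.203 -3.259
v 1.11 -1.681 -0.397
v 1.694 -1.994 -0.242
v 1.893 -0.951 1.112
v 1.31 -0.639 0.957
v 1.78 -1.802 -0.403
v 1.979 -0.759 0.951
v 1.763 -1.591 -0.563
v 1.963 -0.548 0.79
v 1.648 -1.394 -0.698
v 1.847 -0.351 0.656
v 1.45 -1.24 -0.787
v 1.65 -0.197 0.567
v 1.201 -1.154 -0.816
v 1.401 -0.111 0.537
v 0.938 -1.148 -0.782
v 1.138 -0.105 0.571
v 0.701 -1.224 -0.689
v 0.901 -0.181 0.664
v 0.527 -1.369 -0.552
v 0.726 -0.326 0.802
v 0.441 -1.561 -0.391
v 0.64 -0.518 0.963
v 0.457 -1.772 -0.23
v 0.657 -0.729 1.123
v 0.573 -1.969 -0.096
v 0.772 -0.926 1.258
v 0.77 -2.123 -0.007
v 0.97 -1.08 1.347
v 1.019 -2.209 0.023
v 1.219 -1.166 1.376
v 1.282 -2.215 -0.011
v 1.482 -1.172 1.342
v 1.519 -2.139 -0.104
v 1.719 -1.096 1.249
v -1.314 1.528 -2.545
v -0.545 1.144 -1.836
v -2.475 0.276 -1.964
v -1.706 -0.108 -1.255
v -2.167 0.893 -1.089
v -1.45 1.667 -1.448
v -1.57 -0.247 -2.352
v -0.853 0.527 -2.711
v -0.703 0.047 -1.717
v -1.072 0.752 -0.936
v -1.948 0.668 -2.864
v -2.317 1.373 -2.083
v -0.828 1.446 -2.242
v -2.192 -0.026 -1.558
v -2.463 0.563 -1.461
v -2.011 0.337 -1.044
v -1.359 1.753 -2.013
v -0.907 1.527 -1.596
v -1.861 1.38 -1.157
v -2.113 -0.107 -2.204
v -1.661 -0.333 -1.787
v -1.009 1.083 -2.756
v -0.557 0.857 -2.339
v -1.159 0.04 -2.643
v -0.469 0.575 -1.754
v -1.151 -0.16 -1.413
v -1.071 -0.242 -2.058
v -0.65 0.213 -2.269
v -0.685 0.99 -1.295
v -1.368 0.254 -0.954
v -1.639 0.842 -0.856
v -1.217 1.297 -1.067
v -0.779 0.345 -1.225
v -1.652 1.166 -2.846
v -2.335 0.43 -2.505
v -1.803 0.123 -2.733
v -1.381 0.578 -2.944
v -1.869 1.58 -2.387
v -2.551 0.845 -2.046
v -2.37 1.207 -1.531
v -1.949 1.662 -1.742
v -2.241 1.075 -2.575
v 1.151 1.573 -0.275
v 1.59 1.143 0.059
v 0.408 0.737 1.09
v -0.031 1.167 0.755
v 1.618 1.533 0.244
v 0.436 1.127 1.275
v 1.467 1.938 0.231
v 0.285 1.532 1.262
v 1.196 2.204 0.025
v 0.014 1.798 1.055
v 0.907 2.229 -0.297
v -0.275 1.823 0.734
v 0.712 2.003 -0.61
v -0.47 1.597 0.421
v 0.684 1.613 -0.795
v -0.498 1.207 0.236
v 0.835 1.208 -0.782
v -0.347 0.802 0.249
v 1.106 0.942 -0.575
v -0.076 0.536 0.455
v 1.395 0.917 -0.254
v 0.213 0.511 0.777
f 2 1 5
f 2 5 3
f 3 5 6
f 3 6 4
f 5 1 7
f 5 7 6
f 6 7 8
f 6 8 4
f 7 1 9
f 7 9 8
f 8 9 10
f 8 10 4
f 9 1 11
f 9 11 10
f 10 11 12
f 10 12 4
f 11 1 13
f 11 13 12
f 12 13 14
f 12 14 4
f 13 1 15
f 13 15 14
f 14 15 16
f 14 16 4
f 15 1 17
f 15 17 16
f 16 17 18
f 16 18 4
f 17 1 19
f 17 19 18
f 18 19 20
f 18 20 4
f 19 1 21
f 19 21 20
f 20 21 22
f 20 22 4
f 21 1 23
f 21 23 22
f 22 23 24
f 22 24 4
f 23 1 2
f 23 2 24
f 24 2 3
f 24 3 4
f 26 25 28
f 26 28 27
f 28 25 29
f 28 29 27
f 29 25 30
f 29 30 27
f 30 25 31
f 30 31 27
f 31 25 32
f 31 32 27
f 32 25 33
f 32 33 27
f 33 25 34
f 33 34 27
f 34 25 35
f 34 35 27
f 35 25 36
f 35 36 27
f 36 25 37
f 36 37 27
f 37 25 26
f 37 26 27
f 39 38 42
f 39 42 40
f 40 42 43
f 40 43 41
f 42 38 44
f 42 44 43
f 43 44 45
f 43 45 41
f 44 38 46
f 44 46 45
f 45 46 47
f 45 47 41
f 46 38 48
f 46 48 47
f 47 48 49
f 47 49 41
f 48 38 50
f 48 50 49
f 49 50 51
f 49 51 41
f 50 38 52
f 50 52 51
f 51 52 53
f 51 53 41
f 52 38 54
f 52 54 53
f 53 54 55
f 53 55 41
f 54 38 56
f 54 56 55
f 55 56 57
f 55 57 41
f 56 38 58
f 56 58 57
f 57 58 59
f 57 59 41
f 58 38 60
f 58 60 59
f 59 60 61
f 59 61 41
f 60 38 62
f 60 62 61
f 61 62 63
f 61 63 41
f 62 38 64
f 62 64 63
f 63 64 65
f 63 65 41
f 64 38 66
f 64 66 65
f 65 66 67
f 65 67 41
f 66 38 68
f 66 68 67
f 67 68 69
f 67 69 41
f 68 38 70
f 68 70 69
f 69 70 71
f 69 71 41
f 70 38 39
f 70 39 71
f 71 39 40
f 71 40 41
f 72 109 88
f 109 83 112
f 88 112 77
f 109 112 88
f 72 88 84
f 88 77 89
f 84 89 73
f 88 89 84
f 72 84 93
f 84 73 94
f 93 94 79
f 84 94 93
f 72 93 105
f 93 79 108
f 105 108 82
f 93 108 105
f 72 105 109
f 105 82 113
f 109 113 83
f 105 113 109
f 73 89 100
f 89 77 103
f 100 103 81
f 89 103 100
f 77 112 90
f 112 83 111
f 90 111 76
f 112 111 90
f 83 113 110
f 113 82 106
f 110 106 74
f 113 106 110
f 82 108 107
f 108 79 95
f 107 95 78
f 108 95 107
f 79 94 99
f 94 73 96
f 99 96 80
f 94 96 99
f 75 101 87
f 101 81 102
f 87 102 76
f 101 102 87
f 75 87 85
f 87 76 86
f 85 86 74
f 87 86 85
f 75 85 92
f 85 74 91
f 92 91 78
f 85 91 92
f 75 92 97
f 92 78 98
f 97 98 80
f 92 98 97
f 75 97 101
f 97 80 104
f 101 104 81
f 97 104 101
f 76 102 90
f 102 81 103
f 90 103 77
f 102 103 90
f 74 86 110
f 86 76 111
f 110 111 83
f 86 111 110
f 78 91 107
f 91 74 106
f 107 106 82
f 91 106 107
f 80 98 99
f 98 78 95
f 99 95 79
f 98 95 99
f 81 104 100
f 104 80 96
f 100 96 73
f 104 96 100
f 115 114 118
f 115 118 116
f 116 118 119
f 116 119 117
f 118 114 120
f 118 120 119
f 119 120 121
f 119 121 117
f 120 114 122
f 120 122 121
f 121 122 123
f 121 123 117
f 122 114 124
f 122 124 123
f 123 124 125
f 123 125 117
f 124 114 126
f 124 126 125
f 125 126 127
f 125 127 117
f 126 114 128
f 126 128 127
f 127 128 129
f 127 129 117
f 128 114 130
f 128 130 129
f 129 130 131
f 129 131 117
f 130 114 132
f 130 132 131
f 131 132 133
f 131 133 117
f 132 114 134
f 132 134 133
f 133 134 135
f 133 135 117
f 134 114 115
f 134 115 135
f 135 115 116
f 135 116 117



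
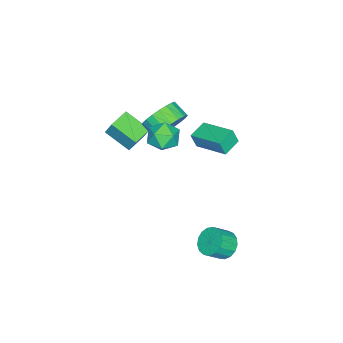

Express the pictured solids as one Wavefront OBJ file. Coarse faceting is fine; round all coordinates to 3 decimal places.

v 1.362 3.779 -3.423
v 1.961 3.719 -3.994
v 2.618 3.181 -3.248
v 2.018 3.241 -2.677
v 2.037 4.064 -3.812
v 2.694 3.526 -3.067
v 1.959 4.344 -3.541
v 2.615 3.805 -2.796
v 1.743 4.494 -3.243
v 2.4 3.956 -2.497
v 1.441 4.48 -2.986
v 2.097 3.942 -2.24
v 1.12 4.306 -2.829
v 1.777 3.768 -2.084
v 0.854 4.012 -2.808
v 1.511 3.473 -2.063
v 0.705 3.663 -2.928
v 1.362 3.125 -2.183
v 0.706 3.342 -3.161
v 1.363 2.804 -2.416
v 0.858 3.12 -3.454
v 1.514 2.582 -2.709
v 1.124 3.05 -3.74
v 1.781 2.512 -2.995
v 1.445 3.146 -3.953
v 2.102 2.608 -3.208
v 1.747 3.388 -4.045
v 2.404 2.85 -3.299
v -2.043 -3.682 0.768
v -1.857 -3.202 1.774
v -1.847 -2.236 0.042
v -1.661 -1.756 1.048
v -0.839 -3.904 0.652
v -0.653 -3.424 1.658
v -0.643 -2.458 -0.074
v -0.457 -1.978 0.932
v -1.438 -0.473 2.049
v -0.986 -1.077 1.29
v -1.289 -1.911 1.773
v -1.742 -1.307 2.531
v -0.653 -1.03 1.581
v -0.956 -1.863 2.064
v -0.456 -0.886 1.953
v -0.759 -1.72 2.436
v -0.428 -0.671 2.342
v -0.732 -1.505 2.825
v -0.576 -0.422 2.68
v -0.879 -1.255 3.162
v -0.872 -0.181 2.908
v -1.176 -1.015 3.391
v -1.267 0.009 2.988
v -1.57 -0.825 3.471
v -1.691 0.115 2.906
v -1.994 -0.718 3.389
v -2.071 0.12 2.675
v -2.374 -0.714 3.158
v -2.342 0.022 2.336
v -2.645 -0.811 2.819
v -2.457 -0.161 1.947
v -2.76 -0.995 2.43
v -2.395 -0.398 1.576
v -2.699 -1.232 2.059
v -2.169 -0.649 1.287
v -2.472 -1.482 1.769
v -1.815 -0.869 1.129
v -2.119 -1.702 1.612
v -1.397 -1.02 1.13
v -1.701 -1.854 1.613
v -0.208 0.566 3.333
v 0.671 0.637 3.646
v 0.169 -0.677 2.554
v 1.048 -0.606 2.867
v 0.358 -0.833 3.457
v 0.125 -0.065 3.939
v 0.715 0.025 2.261
v 0.482 0.793 2.743
v 1.242 0.302 2.984
v 1.021 -0.228 3.723
v -0.181 0.188 2.477
v -0.402 -0.342 3.216
v -3.452 0.748 0.172
v -3.343 0.462 1.04
v -2.963 2.568 0.712
v -2.854 2.281 1.579
v -2.366 0.519 -0.039
v -2.257 0.232 0.828
v -1.877 2.338 0.5
v -1.768 2.052 1.368
f 2 1 5
f 2 5 3
f 3 5 6
f 3 6 4
f 5 1 7
f 5 7 6
f 6 7 8
f 6 8 4
f 7 1 9
f 7 9 8
f 8 9 10
f 8 10 4
f 9 1 11
f 9 11 10
f 10 11 12
f 10 12 4
f 11 1 13
f 11 13 12
f 12 13 14
f 12 14 4
f 13 1 15
f 13 15 14
f 14 15 16
f 14 16 4
f 15 1 17
f 15 17 16
f 16 17 18
f 16 18 4
f 17 1 19
f 17 19 18
f 18 19 20
f 18 20 4
f 19 1 21
f 19 21 20
f 20 21 22
f 20 22 4
f 21 1 23
f 21 23 22
f 22 23 24
f 22 24 4
f 23 1 25
f 23 25 24
f 24 25 26
f 24 26 4
f 25 1 27
f 25 27 26
f 26 27 28
f 26 28 4
f 27 1 2
f 27 2 28
f 28 2 3
f 28 3 4
f 30 32 29
f 33 30 29
f 29 32 31
f 31 33 29
f 30 36 32
f 34 30 33
f 34 36 30
f 32 36 31
f 35 33 31
f 31 36 35
f 35 34 33
f 36 34 35
f 38 37 41
f 38 41 39
f 39 41 42
f 39 42 40
f 41 37 43
f 41 43 42
f 42 43 44
f 42 44 40
f 43 37 45
f 43 45 44
f 44 45 46
f 44 46 40
f 45 37 47
f 45 47 46
f 46 47 48
f 46 48 40
f 47 37 49
f 47 49 48
f 48 49 50
f 48 50 40
f 49 37 51
f 49 51 50
f 50 51 52
f 50 52 40
f 51 37 53
f 51 53 52
f 52 53 54
f 52 54 40
f 53 37 55
f 53 55 54
f 54 55 56
f 54 56 40
f 55 37 57
f 55 57 56
f 56 57 58
f 56 58 40
f 57 37 59
f 57 59 58
f 58 59 60
f 58 60 40
f 59 37 61
f 59 61 60
f 60 61 62
f 60 62 40
f 61 37 63
f 61 63 62
f 62 63 64
f 62 64 40
f 63 37 65
f 63 65 64
f 64 65 66
f 64 66 40
f 65 37 67
f 65 67 66
f 66 67 68
f 66 68 40
f 67 37 38
f 67 38 68
f 68 38 39
f 68 39 40
f 69 80 74
f 69 74 70
f 69 70 76
f 69 76 79
f 69 79 80
f 70 74 78
f 74 80 73
f 80 79 71
f 79 76 75
f 76 70 77
f 72 78 73
f 72 73 71
f 72 71 75
f 72 75 77
f 72 77 78
f 73 78 74
f 71 73 80
f 75 71 79
f 77 75 76
f 78 77 70
f 82 84 81
f 85 82 81
f 81 84 83
f 83 85 81
f 82 88 84
f 86 82 85
f 86 88 82
f 84 88 83
f 87 85 83
f 83 88 87
f 87 86 85
f 88 86 87



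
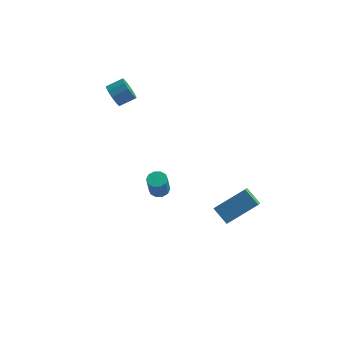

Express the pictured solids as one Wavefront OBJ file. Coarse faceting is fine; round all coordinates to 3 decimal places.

v -3.733 3.491 3.134
v -3.54 3.82 2.477
v -2.715 4.239 2.928
v -2.907 3.909 3.586
v -3.819 4.117 2.712
v -2.993 4.535 3.163
v -4.065 4.174 3.108
v -3.239 4.592 3.559
v -4.184 3.97 3.514
v -3.358 4.389 3.966
v -4.13 3.584 3.775
v -3.305 4.002 4.227
v -3.925 3.161 3.792
v -3.1 3.58 4.243
v -3.647 2.865 3.557
v -2.821 3.283 4.008
v -3.401 2.808 3.161
v -2.575 3.226 3.612
v -3.282 3.011 2.754
v -2.456 3.43 3.206
v -3.335 3.398 2.493
v -2.51 3.816 2.945
v -0.094 -1.982 0.549
v 0.449 -1.906 0.59
v 0.417 -2.342 1.793
v -0.126 -2.418 1.751
v 0.295 -1.62 0.69
v 0.263 -2.056 1.893
v -0.008 -1.472 0.736
v -0.039 -1.908 1.939
v -0.344 -1.519 0.71
v -0.375 -1.955 1.913
v -0.584 -1.743 0.623
v -0.615 -2.179 1.825
v -0.637 -2.058 0.507
v -0.669 -2.494 1.71
v -0.483 -2.344 0.407
v -0.515 -2.78 1.61
v -0.181 -2.492 0.361
v -0.212 -2.928 1.564
v 0.155 -2.445 0.387
v 0.124 -2.881 1.59
v 0.395 -2.221 0.475
v 0.364 -2.657 1.677
v 2.301 1.367 -3.478
v 2.316 0.491 -2.829
v 3.826 2.217 -2.365
v 3.841 1.341 -1.717
v 3.099 0.859 -4.183
v 3.114 -0.017 -3.535
v 4.624 1.709 -3.071
v 4.639 0.833 -2.422
f 2 1 5
f 2 5 3
f 3 5 6
f 3 6 4
f 5 1 7
f 5 7 6
f 6 7 8
f 6 8 4
f 7 1 9
f 7 9 8
f 8 9 10
f 8 10 4
f 9 1 11
f 9 11 10
f 10 11 12
f 10 12 4
f 11 1 13
f 11 13 12
f 12 13 14
f 12 14 4
f 13 1 15
f 13 15 14
f 14 15 16
f 14 16 4
f 15 1 17
f 15 17 16
f 16 17 18
f 16 18 4
f 17 1 19
f 17 19 18
f 18 19 20
f 18 20 4
f 19 1 21
f 19 21 20
f 20 21 22
f 20 22 4
f 21 1 2
f 21 2 22
f 22 2 3
f 22 3 4
f 24 23 27
f 24 27 25
f 25 27 28
f 25 28 26
f 27 23 29
f 27 29 28
f 28 29 30
f 28 30 26
f 29 23 31
f 29 31 30
f 30 31 32
f 30 32 26
f 31 23 33
f 31 33 32
f 32 33 34
f 32 34 26
f 33 23 35
f 33 35 34
f 34 35 36
f 34 36 26
f 35 23 37
f 35 37 36
f 36 37 38
f 36 38 26
f 37 23 39
f 37 39 38
f 38 39 40
f 38 40 26
f 39 23 41
f 39 41 40
f 40 41 42
f 40 42 26
f 41 23 43
f 41 43 42
f 42 43 44
f 42 44 26
f 43 23 24
f 43 24 44
f 44 24 25
f 44 25 26
f 46 48 45
f 49 46 45
f 45 48 47
f 47 49 45
f 46 52 48
f 50 46 49
f 50 52 46
f 48 52 47
f 51 49 47
f 47 52 51
f 51 50 49
f 52 50 51



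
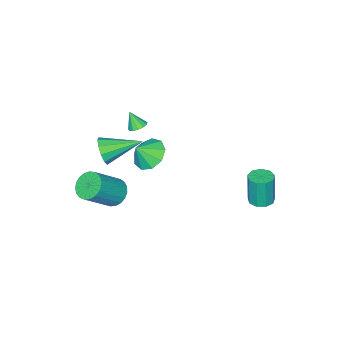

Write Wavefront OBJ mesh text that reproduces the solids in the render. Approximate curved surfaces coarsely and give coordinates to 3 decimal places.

v 1.729 -1.543 -2.769
v 2.298 -1.242 -3.309
v 3.76 -1.536 -1.931
v 3.191 -1.837 -1.391
v 2.198 -0.953 -3.14
v 3.66 -1.247 -1.763
v 2.016 -0.766 -2.908
v 3.478 -1.06 -1.53
v 1.785 -0.713 -2.651
v 3.247 -1.007 -1.274
v 1.544 -0.804 -2.415
v 3.006 -1.098 -1.038
v 1.336 -1.022 -2.24
v 2.798 -1.316 -0.863
v 1.195 -1.331 -2.156
v 2.657 -1.625 -0.779
v 1.146 -1.676 -2.178
v 2.608 -1.97 -0.801
v 1.199 -1.998 -2.303
v 2.661 -2.292 -0.925
v 1.343 -2.242 -2.508
v 2.805 -2.536 -1.13
v 1.553 -2.364 -2.758
v 3.015 -2.658 -1.38
v 1.795 -2.345 -3.009
v 3.257 -2.639 -1.632
v 2.024 -2.187 -3.22
v 3.486 -2.481 -1.842
v 2.203 -1.918 -3.352
v 3.665 -2.212 -1.975
v 2.3 -1.584 -3.383
v 3.762 -1.878 -2.006
v -3.781 3.409 -3.873
v -3.422 2.82 -3.9
v -3.48 2.703 -2.094
v -3.839 3.291 -2.067
v -3.128 3.188 -3.866
v -3.185 3.07 -2.061
v -3.139 3.658 -3.836
v -3.197 3.541 -2.031
v -3.451 4.013 -3.823
v -3.508 3.895 -2.018
v -3.917 4.084 -3.833
v -3.975 3.966 -2.028
v -4.32 3.84 -3.862
v -4.378 3.722 -2.056
v -4.471 3.394 -3.896
v -4.528 3.276 -2.09
v -4.299 2.955 -3.919
v -4.356 2.837 -2.113
v -3.885 2.728 -3.92
v -3.942 2.611 -2.115
v -0.456 -1.22 -0.919
v 0.151 -1.68 -1.582
v 0.256 -1.46 -0.101
v 0.318 -1.011 -1.532
v 0.123 -0.441 -1.195
v -0.343 -0.235 -0.729
v -0.862 -0.49 -0.351
v -1.191 -1.087 -0.239
v -1.176 -1.746 -0.445
v -0.825 -2.159 -0.872
v -0.301 -2.133 -1.322
v 0.247 -1.29 1.728
v 0.587 -0.934 1.896
v 0.333 -1.79 2.612
v 0.322 -0.839 1.975
v 0.033 -0.887 1.976
v -0.188 -1.063 1.898
v -0.271 -1.311 1.766
v -0.189 -1.552 1.622
v 0.031 -1.71 1.511
v 0.32 -1.735 1.469
v 0.586 -1.619 1.509
v 0.744 -1.398 1.618
v 0.745 -1.143 1.763
v 2.166 -1.809 0.688
v 2.569 -1.697 1.406
v 0.694 -0.511 1.312
v 2.738 -1.346 1.073
v 2.689 -1.171 0.593
v 2.44 -1.24 0.15
v 2.087 -1.526 -0.088
v 1.764 -1.921 -0.029
v 1.595 -2.273 0.304
v 1.644 -2.447 0.784
v 1.893 -2.378 1.227
v 2.246 -2.092 1.465
f 2 1 5
f 2 5 3
f 3 5 6
f 3 6 4
f 5 1 7
f 5 7 6
f 6 7 8
f 6 8 4
f 7 1 9
f 7 9 8
f 8 9 10
f 8 10 4
f 9 1 11
f 9 11 10
f 10 11 12
f 10 12 4
f 11 1 13
f 11 13 12
f 12 13 14
f 12 14 4
f 13 1 15
f 13 15 14
f 14 15 16
f 14 16 4
f 15 1 17
f 15 17 16
f 16 17 18
f 16 18 4
f 17 1 19
f 17 19 18
f 18 19 20
f 18 20 4
f 19 1 21
f 19 21 20
f 20 21 22
f 20 22 4
f 21 1 23
f 21 23 22
f 22 23 24
f 22 24 4
f 23 1 25
f 23 25 24
f 24 25 26
f 24 26 4
f 25 1 27
f 25 27 26
f 26 27 28
f 26 28 4
f 27 1 29
f 27 29 28
f 28 29 30
f 28 30 4
f 29 1 31
f 29 31 30
f 30 31 32
f 30 32 4
f 31 1 2
f 31 2 32
f 32 2 3
f 32 3 4
f 34 33 37
f 34 37 35
f 35 37 38
f 35 38 36
f 37 33 39
f 37 39 38
f 38 39 40
f 38 40 36
f 39 33 41
f 39 41 40
f 40 41 42
f 40 42 36
f 41 33 43
f 41 43 42
f 42 43 44
f 42 44 36
f 43 33 45
f 43 45 44
f 44 45 46
f 44 46 36
f 45 33 47
f 45 47 46
f 46 47 48
f 46 48 36
f 47 33 49
f 47 49 48
f 48 49 50
f 48 50 36
f 49 33 51
f 49 51 50
f 50 51 52
f 50 52 36
f 51 33 34
f 51 34 52
f 52 34 35
f 52 35 36
f 54 53 56
f 54 56 55
f 56 53 57
f 56 57 55
f 57 53 58
f 57 58 55
f 58 53 59
f 58 59 55
f 59 53 60
f 59 60 55
f 60 53 61
f 60 61 55
f 61 53 62
f 61 62 55
f 62 53 63
f 62 63 55
f 63 53 54
f 63 54 55
f 65 64 67
f 65 67 66
f 67 64 68
f 67 68 66
f 68 64 69
f 68 69 66
f 69 64 70
f 69 70 66
f 70 64 71
f 70 71 66
f 71 64 72
f 71 72 66
f 72 64 73
f 72 73 66
f 73 64 74
f 73 74 66
f 74 64 75
f 74 75 66
f 75 64 76
f 75 76 66
f 76 64 65
f 76 65 66
f 78 77 80
f 78 80 79
f 80 77 81
f 80 81 79
f 81 77 82
f 81 82 79
f 82 77 83
f 82 83 79
f 83 77 84
f 83 84 79
f 84 77 85
f 84 85 79
f 85 77 86
f 85 86 79
f 86 77 87
f 86 87 79
f 87 77 88
f 87 88 79
f 88 77 78
f 88 78 79



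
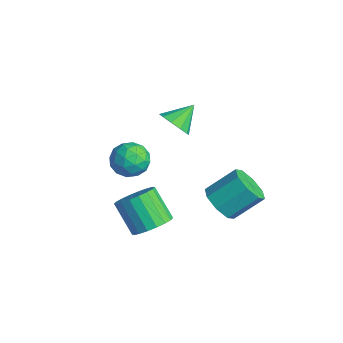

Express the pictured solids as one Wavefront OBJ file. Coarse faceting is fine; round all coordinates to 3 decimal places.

v 2.507 2.625 -4.1
v 3.285 2.052 -3.617
v 3.611 3.502 -2.418
v 2.833 4.075 -2.9
v 3.571 2.507 -4.245
v 3.896 3.957 -3.046
v 3.234 3.031 -4.788
v 3.559 4.482 -3.589
v 2.471 3.317 -4.927
v 2.796 4.768 -3.728
v 1.729 3.198 -4.582
v 2.055 4.648 -3.383
v 1.444 2.743 -3.954
v 1.769 4.193 -2.755
v 1.781 2.218 -3.411
v 2.106 3.669 -2.212
v 2.544 1.932 -3.272
v 2.869 3.383 -2.073
v 2.482 -0.861 -4.408
v 3.292 -1.024 -3.744
v 2.048 -1.361 -2.308
v 1.238 -1.199 -2.972
v 3.214 -0.56 -3.703
v 1.97 -0.898 -2.267
v 2.991 -0.157 -3.801
v 1.746 -0.494 -2.365
v 2.667 0.108 -4.02
v 1.423 -0.23 -2.584
v 2.307 0.18 -4.315
v 1.062 -0.158 -2.88
v 1.981 0.046 -4.629
v 0.736 -0.291 -3.193
v 1.755 -0.267 -4.899
v 0.51 -0.605 -3.463
v 1.672 -0.699 -5.072
v 0.428 -1.036 -3.636
v 1.75 -1.162 -5.113
v 0.506 -1.5 -3.677
v 1.974 -1.566 -5.015
v 0.729 -1.903 -3.579
v 2.297 -1.83 -4.796
v 1.053 -2.168 -3.36
v 2.658 -1.902 -4.5
v 1.413 -2.24 -3.065
v 2.984 -1.769 -4.187
v 1.739 -2.106 -2.751
v 3.21 -1.455 -3.917
v 1.965 -1.793 -2.481
v 2.75 -1.414 1.891
v 3.657 -1.773 1.675
v 2.083 -2.507 0.905
v 2.99 -2.866 0.689
v 2.605 -2.997 1.601
v 3.017 -2.322 2.211
v 2.723 -1.958 0.369
v 3.135 -1.283 0.979
v 3.64 -2.109 0.735
v 3.567 -2.752 1.496
v 2.173 -1.528 1.084
v 2.1 -2.171 1.845
v 3.262 -1.498 1.87
v 2.478 -2.782 0.71
v 2.251 -2.86 1.247
v 2.784 -3.071 1.12
v 2.886 -1.82 2.184
v 3.419 -2.031 2.057
v 2.801 -2.751 2.014
v 2.321 -2.249 0.523
v 2.854 -2.46 0.396
v 2.956 -1.209 1.46
v 3.489 -1.42 1.333
v 2.939 -1.529 0.566
v 3.785 -1.906 1.19
v 3.393 -2.549 0.61
v 3.236 -2.015 0.422
v 3.479 -1.618 0.781
v 3.742 -2.284 1.637
v 3.35 -2.926 1.058
v 3.124 -3.004 1.594
v 3.366 -2.607 1.952
v 3.732 -2.481 1.085
v 2.39 -1.354 1.522
v 1.998 -1.996 0.943
v 2.374 -1.673 0.628
v 2.616 -1.276 0.986
v 2.347 -1.731 1.97
v 1.955 -2.374 1.39
v 2.261 -2.662 1.799
v 2.504 -2.265 2.158
v 2.008 -1.799 1.495
v -0.075 1.491 0.277
v 0.488 1.989 -0.252
v -0.305 2.669 1.143
v -0.038 2.04 -0.46
v -0.579 1.881 -0.387
v -0.928 1.572 -0.06
v -0.951 1.233 0.396
v -0.639 0.992 0.806
v -0.112 0.942 1.015
v 0.428 1.101 0.941
v 0.777 1.409 0.614
v 0.8 1.748 0.158
f 2 1 5
f 2 5 3
f 3 5 6
f 3 6 4
f 5 1 7
f 5 7 6
f 6 7 8
f 6 8 4
f 7 1 9
f 7 9 8
f 8 9 10
f 8 10 4
f 9 1 11
f 9 11 10
f 10 11 12
f 10 12 4
f 11 1 13
f 11 13 12
f 12 13 14
f 12 14 4
f 13 1 15
f 13 15 14
f 14 15 16
f 14 16 4
f 15 1 17
f 15 17 16
f 16 17 18
f 16 18 4
f 17 1 2
f 17 2 18
f 18 2 3
f 18 3 4
f 20 19 23
f 20 23 21
f 21 23 24
f 21 24 22
f 23 19 25
f 23 25 24
f 24 25 26
f 24 26 22
f 25 19 27
f 25 27 26
f 26 27 28
f 26 28 22
f 27 19 29
f 27 29 28
f 28 29 30
f 28 30 22
f 29 19 31
f 29 31 30
f 30 31 32
f 30 32 22
f 31 19 33
f 31 33 32
f 32 33 34
f 32 34 22
f 33 19 35
f 33 35 34
f 34 35 36
f 34 36 22
f 35 19 37
f 35 37 36
f 36 37 38
f 36 38 22
f 37 19 39
f 37 39 38
f 38 39 40
f 38 40 22
f 39 19 41
f 39 41 40
f 40 41 42
f 40 42 22
f 41 19 43
f 41 43 42
f 42 43 44
f 42 44 22
f 43 19 45
f 43 45 44
f 44 45 46
f 44 46 22
f 45 19 47
f 45 47 46
f 46 47 48
f 46 48 22
f 47 19 20
f 47 20 48
f 48 20 21
f 48 21 22
f 49 86 65
f 86 60 89
f 65 89 54
f 86 89 65
f 49 65 61
f 65 54 66
f 61 66 50
f 65 66 61
f 49 61 70
f 61 50 71
f 70 71 56
f 61 71 70
f 49 70 82
f 70 56 85
f 82 85 59
f 70 85 82
f 49 82 86
f 82 59 90
f 86 90 60
f 82 90 86
f 50 66 77
f 66 54 80
f 77 80 58
f 66 80 77
f 54 89 67
f 89 60 88
f 67 88 53
f 89 88 67
f 60 90 87
f 90 59 83
f 87 83 51
f 90 83 87
f 59 85 84
f 85 56 72
f 84 72 55
f 85 72 84
f 56 71 76
f 71 50 73
f 76 73 57
f 71 73 76
f 52 78 64
f 78 58 79
f 64 79 53
f 78 79 64
f 52 64 62
f 64 53 63
f 62 63 51
f 64 63 62
f 52 62 69
f 62 51 68
f 69 68 55
f 62 68 69
f 52 69 74
f 69 55 75
f 74 75 57
f 69 75 74
f 52 74 78
f 74 57 81
f 78 81 58
f 74 81 78
f 53 79 67
f 79 58 80
f 67 80 54
f 79 80 67
f 51 63 87
f 63 53 88
f 87 88 60
f 63 88 87
f 55 68 84
f 68 51 83
f 84 83 59
f 68 83 84
f 57 75 76
f 75 55 72
f 76 72 56
f 75 72 76
f 58 81 77
f 81 57 73
f 77 73 50
f 81 73 77
f 92 91 94
f 92 94 93
f 94 91 95
f 94 95 93
f 95 91 96
f 95 96 93
f 96 91 97
f 96 97 93
f 97 91 98
f 97 98 93
f 98 91 99
f 98 99 93
f 99 91 100
f 99 100 93
f 100 91 101
f 100 101 93
f 101 91 102
f 101 102 93
f 102 91 92
f 102 92 93



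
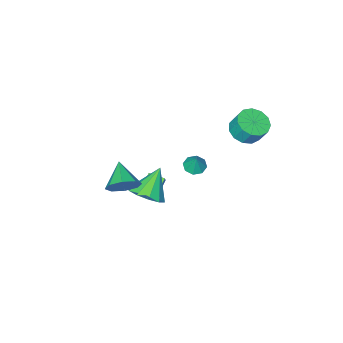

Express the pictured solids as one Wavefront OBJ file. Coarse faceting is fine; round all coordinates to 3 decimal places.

v -2.436 3.725 2.311
v -1.902 3.108 2.713
v -2.009 3.638 3.67
v -2.544 4.255 3.269
v -1.591 3.479 2.542
v -1.699 4.009 3.5
v -1.549 3.928 2.298
v -1.657 4.458 3.256
v -1.789 4.313 2.059
v -1.896 4.843 3.017
v -2.234 4.511 1.899
v -2.341 5.041 2.857
v -2.743 4.459 1.87
v -2.851 4.989 2.828
v -3.155 4.175 1.981
v -3.263 4.705 2.939
v -3.339 3.748 2.197
v -3.446 4.278 3.155
v -3.236 3.313 2.449
v -3.343 3.843 3.407
v -2.879 3.009 2.657
v -2.987 3.539 3.615
v -2.382 2.933 2.756
v -2.489 3.463 3.713
v 4.198 2.491 0.562
v 4.512 2.834 1.356
v 3.602 1.289 1.318
v 3.863 3.06 1.204
v 3.41 2.952 0.675
v 3.418 2.575 0.081
v 3.884 2.149 -0.231
v 4.533 1.923 -0.079
v 4.986 2.03 0.45
v 4.977 2.408 1.044
v 2.481 2.007 -1.523
v 3.274 1.637 -0.978
v 1.379 1.713 -0.117
v 3.239 2.265 -0.875
v 2.915 2.793 -1.018
v 2.425 3.021 -1.355
v 1.957 2.862 -1.756
v 1.689 2.376 -2.067
v 1.723 1.749 -2.171
v 2.047 1.22 -2.027
v 2.537 0.992 -1.69
v 3.006 1.151 -1.29
v -0.988 1.506 -1.386
v -0.537 1.073 -1.312
v -0.772 1.894 -0.434
v -0.372 1.478 -1.514
v -0.568 1.9 -1.641
v -1.01 2.091 -1.619
v -1.439 1.939 -1.46
v -1.604 1.534 -1.257
v -1.408 1.112 -1.13
v -0.966 0.921 -1.153
v 0.522 0.425 -3.723
v -0.122 0.138 -3.179
v 0.916 0.882 -3.015
v 0.273 0.595 -2.471
v 1.007 -0.295 -3.529
v 0.364 -0.582 -2.985
v 1.402 0.162 -2.821
v 0.758 -0.125 -2.277
f 2 1 5
f 2 5 3
f 3 5 6
f 3 6 4
f 5 1 7
f 5 7 6
f 6 7 8
f 6 8 4
f 7 1 9
f 7 9 8
f 8 9 10
f 8 10 4
f 9 1 11
f 9 11 10
f 10 11 12
f 10 12 4
f 11 1 13
f 11 13 12
f 12 13 14
f 12 14 4
f 13 1 15
f 13 15 14
f 14 15 16
f 14 16 4
f 15 1 17
f 15 17 16
f 16 17 18
f 16 18 4
f 17 1 19
f 17 19 18
f 18 19 20
f 18 20 4
f 19 1 21
f 19 21 20
f 20 21 22
f 20 22 4
f 21 1 23
f 21 23 22
f 22 23 24
f 22 24 4
f 23 1 2
f 23 2 24
f 24 2 3
f 24 3 4
f 26 25 28
f 26 28 27
f 28 25 29
f 28 29 27
f 29 25 30
f 29 30 27
f 30 25 31
f 30 31 27
f 31 25 32
f 31 32 27
f 32 25 33
f 32 33 27
f 33 25 34
f 33 34 27
f 34 25 26
f 34 26 27
f 36 35 38
f 36 38 37
f 38 35 39
f 38 39 37
f 39 35 40
f 39 40 37
f 40 35 41
f 40 41 37
f 41 35 42
f 41 42 37
f 42 35 43
f 42 43 37
f 43 35 44
f 43 44 37
f 44 35 45
f 44 45 37
f 45 35 46
f 45 46 37
f 46 35 36
f 46 36 37
f 48 47 50
f 48 50 49
f 50 47 51
f 50 51 49
f 51 47 52
f 51 52 49
f 52 47 53
f 52 53 49
f 53 47 54
f 53 54 49
f 54 47 55
f 54 55 49
f 55 47 56
f 55 56 49
f 56 47 48
f 56 48 49
f 58 60 57
f 61 58 57
f 57 60 59
f 59 61 57
f 58 64 60
f 62 58 61
f 62 64 58
f 60 64 59
f 63 61 59
f 59 64 63
f 63 62 61
f 64 62 63



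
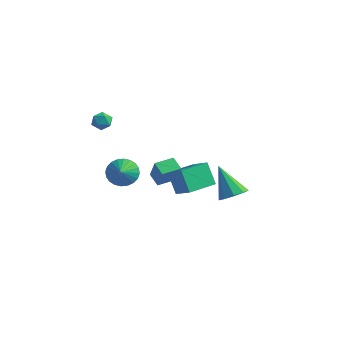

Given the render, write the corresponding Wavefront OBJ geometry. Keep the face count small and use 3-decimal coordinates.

v 1.99 -3.219 1.537
v 1.272 -2.962 1.976
v 2.425 -2.181 1.64
v 1.707 -1.924 2.079
v 2.633 -3.616 2.821
v 1.915 -3.359 3.26
v 3.068 -2.578 2.924
v 2.35 -2.321 3.363
v 4.541 0.118 0.114
v 5.257 0.045 0.62
v 3.339 0.342 1.846
v 5.162 0.623 0.48
v 4.777 0.964 0.169
v 4.281 0.91 -0.168
v 3.907 0.486 -0.373
v 3.829 -0.111 -0.35
v 4.085 -0.6 -0.11
v 4.554 -0.753 0.235
v 5.017 -0.498 0.524
v -3.003 -1.122 3.437
v -2.678 -1.553 3.819
v -3.922 -1.387 3.921
v -3.597 -1.818 4.303
v -3.503 -1.167 4.384
v -2.935 -1.004 4.085
v -3.665 -1.936 3.655
v -3.097 -1.773 3.356
v -3.086 -2.057 3.954
v -2.986 -1.581 4.405
v -3.614 -1.359 3.335
v -3.514 -0.883 3.786
v -0.566 1.624 -2.469
v -1.331 1.837 -1.08
v -0.163 3.52 -2.538
v -0.929 3.733 -1.149
v 0.569 1.407 -1.811
v -0.197 1.62 -0.422
v 0.971 3.303 -1.88
v 0.206 3.516 -0.491
v -1.832 -1.523 0.317
v -1.279 -1.744 -0.423
v -1.348 -2.277 0.903
v -1.076 -1.483 -0.256
v -0.987 -1.229 -0.002
v -1.027 -1.019 0.301
v -1.189 -0.886 0.607
v -1.45 -0.85 0.868
v -1.768 -0.917 1.046
v -2.097 -1.075 1.112
v -2.384 -1.302 1.058
v -2.588 -1.563 0.891
v -2.677 -1.818 0.636
v -2.637 -2.027 0.333
v -2.474 -2.16 0.028
v -2.214 -2.196 -0.234
v -1.895 -2.13 -0.411
v -1.567 -1.971 -0.478
f 2 4 1
f 5 2 1
f 1 4 3
f 3 5 1
f 2 8 4
f 6 2 5
f 6 8 2
f 4 8 3
f 7 5 3
f 3 8 7
f 7 6 5
f 8 6 7
f 10 9 12
f 10 12 11
f 12 9 13
f 12 13 11
f 13 9 14
f 13 14 11
f 14 9 15
f 14 15 11
f 15 9 16
f 15 16 11
f 16 9 17
f 16 17 11
f 17 9 18
f 17 18 11
f 18 9 19
f 18 19 11
f 19 9 10
f 19 10 11
f 20 31 25
f 20 25 21
f 20 21 27
f 20 27 30
f 20 30 31
f 21 25 29
f 25 31 24
f 31 30 22
f 30 27 26
f 27 21 28
f 23 29 24
f 23 24 22
f 23 22 26
f 23 26 28
f 23 28 29
f 24 29 25
f 22 24 31
f 26 22 30
f 28 26 27
f 29 28 21
f 33 35 32
f 36 33 32
f 32 35 34
f 34 36 32
f 33 39 35
f 37 33 36
f 37 39 33
f 35 39 34
f 38 36 34
f 34 39 38
f 38 37 36
f 39 37 38
f 41 40 43
f 41 43 42
f 43 40 44
f 43 44 42
f 44 40 45
f 44 45 42
f 45 40 46
f 45 46 42
f 46 40 47
f 46 47 42
f 47 40 48
f 47 48 42
f 48 40 49
f 48 49 42
f 49 40 50
f 49 50 42
f 50 40 51
f 50 51 42
f 51 40 52
f 51 52 42
f 52 40 53
f 52 53 42
f 53 40 54
f 53 54 42
f 54 40 55
f 54 55 42
f 55 40 56
f 55 56 42
f 56 40 57
f 56 57 42
f 57 40 41
f 57 41 42



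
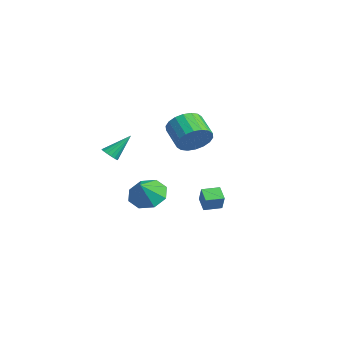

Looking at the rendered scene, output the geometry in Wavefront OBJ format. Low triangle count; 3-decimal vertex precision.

v 2.681 0.781 2.647
v 3.029 1.361 3.328
v 1.788 1.279 4.033
v 1.439 0.699 3.353
v 2.853 1.635 3.051
v 1.612 1.553 3.756
v 2.643 1.739 2.693
v 1.402 1.657 3.399
v 2.441 1.654 2.327
v 1.2 1.572 3.033
v 2.286 1.395 2.024
v 1.045 1.313 2.73
v 2.209 1.015 1.845
v 0.968 0.933 2.55
v 2.225 0.589 1.824
v 0.984 0.507 2.53
v 2.332 0.201 1.967
v 1.091 0.119 2.672
v 2.508 -0.073 2.244
v 1.267 -0.155 2.949
v 2.718 -0.177 2.601
v 1.477 -0.259 3.307
v 2.92 -0.092 2.967
v 1.679 -0.174 3.673
v 3.075 0.167 3.27
v 1.834 0.085 3.976
v 3.152 0.547 3.45
v 1.911 0.465 4.155
v 3.136 0.973 3.47
v 1.895 0.891 4.176
v -1.471 2.914 -4.101
v -2.264 2.982 -3.64
v -1.366 3.908 -4.065
v -2.159 3.976 -3.604
v -0.941 2.824 -3.176
v -1.734 2.892 -2.715
v -0.836 3.818 -3.14
v -1.629 3.886 -2.679
v -0.908 -0.336 -2.223
v -0.101 0.346 -2.309
v -0.272 -0.964 -1.237
v -0.666 0.598 -1.784
v -1.373 0.303 -1.517
v -1.807 -0.367 -1.663
v -1.714 -1.019 -2.137
v -1.149 -1.271 -2.662
v -0.442 -0.976 -2.929
v -0.008 -0.306 -2.783
v -1.112 -2.252 0.714
v -0.697 -2.016 0.483
v -1.108 -1.128 1.866
v -0.898 -1.905 0.375
v -1.148 -1.873 0.345
v -1.389 -1.928 0.399
v -1.567 -2.058 0.525
v -1.641 -2.231 0.695
v -1.593 -2.41 0.869
v -1.435 -2.552 1.007
v -1.203 -2.626 1.078
v -0.95 -2.614 1.066
v -0.734 -2.519 0.973
v -0.604 -2.363 0.82
v -0.591 -2.181 0.643
f 2 1 5
f 2 5 3
f 3 5 6
f 3 6 4
f 5 1 7
f 5 7 6
f 6 7 8
f 6 8 4
f 7 1 9
f 7 9 8
f 8 9 10
f 8 10 4
f 9 1 11
f 9 11 10
f 10 11 12
f 10 12 4
f 11 1 13
f 11 13 12
f 12 13 14
f 12 14 4
f 13 1 15
f 13 15 14
f 14 15 16
f 14 16 4
f 15 1 17
f 15 17 16
f 16 17 18
f 16 18 4
f 17 1 19
f 17 19 18
f 18 19 20
f 18 20 4
f 19 1 21
f 19 21 20
f 20 21 22
f 20 22 4
f 21 1 23
f 21 23 22
f 22 23 24
f 22 24 4
f 23 1 25
f 23 25 24
f 24 25 26
f 24 26 4
f 25 1 27
f 25 27 26
f 26 27 28
f 26 28 4
f 27 1 29
f 27 29 28
f 28 29 30
f 28 30 4
f 29 1 2
f 29 2 30
f 30 2 3
f 30 3 4
f 32 34 31
f 35 32 31
f 31 34 33
f 33 35 31
f 32 38 34
f 36 32 35
f 36 38 32
f 34 38 33
f 37 35 33
f 33 38 37
f 37 36 35
f 38 36 37
f 40 39 42
f 40 42 41
f 42 39 43
f 42 43 41
f 43 39 44
f 43 44 41
f 44 39 45
f 44 45 41
f 45 39 46
f 45 46 41
f 46 39 47
f 46 47 41
f 47 39 48
f 47 48 41
f 48 39 40
f 48 40 41
f 50 49 52
f 50 52 51
f 52 49 53
f 52 53 51
f 53 49 54
f 53 54 51
f 54 49 55
f 54 55 51
f 55 49 56
f 55 56 51
f 56 49 57
f 56 57 51
f 57 49 58
f 57 58 51
f 58 49 59
f 58 59 51
f 59 49 60
f 59 60 51
f 60 49 61
f 60 61 51
f 61 49 62
f 61 62 51
f 62 49 63
f 62 63 51
f 63 49 50
f 63 50 51



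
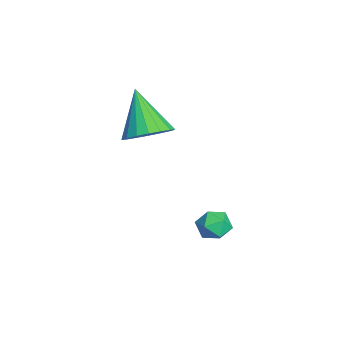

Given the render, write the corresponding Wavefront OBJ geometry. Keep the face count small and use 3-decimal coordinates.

v -1.288 -0.967 -0.429
v -0.595 -1.393 0.021
v -2.472 -1.313 1.069
v -0.555 -0.999 0.143
v -0.662 -0.599 0.151
v -0.892 -0.272 0.045
v -1.201 -0.083 -0.156
v -1.527 -0.069 -0.41
v -1.806 -0.232 -0.668
v -1.982 -0.542 -0.879
v -2.021 -0.936 -1.001
v -1.915 -1.335 -1.009
v -1.685 -1.663 -0.903
v -1.376 -1.852 -0.702
v -1.05 -1.866 -0.448
v -0.771 -1.702 -0.19
v -0.076 1.429 -4.186
v 0.51 1.69 -3.98
v 0.23 0.45 -3.82
v 0.816 0.711 -3.614
v 0.244 0.879 -3.302
v 0.055 1.484 -3.528
v 0.685 0.656 -4.272
v 0.496 1.261 -4.498
v 0.98 1.211 -4.033
v 0.707 1.35 -3.434
v 0.033 0.79 -4.366
v -0.24 0.929 -3.767
f 2 1 4
f 2 4 3
f 4 1 5
f 4 5 3
f 5 1 6
f 5 6 3
f 6 1 7
f 6 7 3
f 7 1 8
f 7 8 3
f 8 1 9
f 8 9 3
f 9 1 10
f 9 10 3
f 10 1 11
f 10 11 3
f 11 1 12
f 11 12 3
f 12 1 13
f 12 13 3
f 13 1 14
f 13 14 3
f 14 1 15
f 14 15 3
f 15 1 16
f 15 16 3
f 16 1 2
f 16 2 3
f 17 28 22
f 17 22 18
f 17 18 24
f 17 24 27
f 17 27 28
f 18 22 26
f 22 28 21
f 28 27 19
f 27 24 23
f 24 18 25
f 20 26 21
f 20 21 19
f 20 19 23
f 20 23 25
f 20 25 26
f 21 26 22
f 19 21 28
f 23 19 27
f 25 23 24
f 26 25 18



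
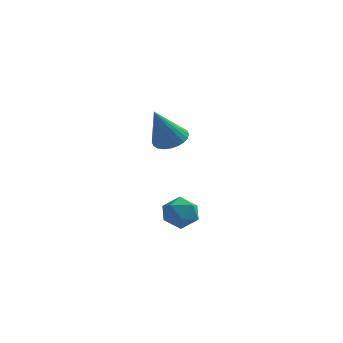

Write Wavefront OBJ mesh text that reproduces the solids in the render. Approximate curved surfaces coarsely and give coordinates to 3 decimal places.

v 1.422 1.239 -2.59
v 1.94 0.587 -2.164
v 0.26 0.913 -1.676
v 0.778 0.261 -1.25
v 0.985 1.167 -1.142
v 1.703 1.369 -1.707
v 0.497 0.131 -2.133
v 1.215 0.333 -2.698
v 1.369 -0.098 -1.881
v 1.67 0.543 -1.269
v 0.53 0.957 -2.571
v 0.831 1.598 -1.959
v 0.718 0.476 2.697
v 1.132 1.105 3.07
v 0.182 -0.256 4.523
v 0.834 1.236 3.036
v 0.519 1.252 2.949
v 0.233 1.15 2.824
v 0.022 0.945 2.68
v -0.084 0.669 2.538
v -0.067 0.364 2.421
v 0.069 0.076 2.345
v 0.304 -0.152 2.323
v 0.602 -0.283 2.358
v 0.918 -0.299 2.444
v 1.204 -0.197 2.569
v 1.415 0.007 2.713
v 1.52 0.283 2.855
v 1.504 0.589 2.973
v 1.368 0.877 3.048
f 1 12 6
f 1 6 2
f 1 2 8
f 1 8 11
f 1 11 12
f 2 6 10
f 6 12 5
f 12 11 3
f 11 8 7
f 8 2 9
f 4 10 5
f 4 5 3
f 4 3 7
f 4 7 9
f 4 9 10
f 5 10 6
f 3 5 12
f 7 3 11
f 9 7 8
f 10 9 2
f 14 13 16
f 14 16 15
f 16 13 17
f 16 17 15
f 17 13 18
f 17 18 15
f 18 13 19
f 18 19 15
f 19 13 20
f 19 20 15
f 20 13 21
f 20 21 15
f 21 13 22
f 21 22 15
f 22 13 23
f 22 23 15
f 23 13 24
f 23 24 15
f 24 13 25
f 24 25 15
f 25 13 26
f 25 26 15
f 26 13 27
f 26 27 15
f 27 13 28
f 27 28 15
f 28 13 29
f 28 29 15
f 29 13 30
f 29 30 15
f 30 13 14
f 30 14 15



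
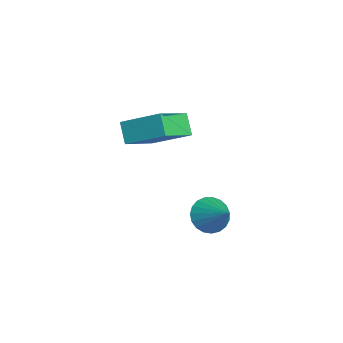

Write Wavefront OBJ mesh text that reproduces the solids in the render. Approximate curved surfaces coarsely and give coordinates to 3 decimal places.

v 1.043 3.177 -1.122
v 1.642 2.788 -1.687
v 2.277 3.703 -0.178
v 1.608 3.134 -1.835
v 1.476 3.488 -1.86
v 1.27 3.788 -1.758
v 1.024 3.983 -1.545
v 0.782 4.038 -1.26
v 0.585 3.944 -0.951
v 0.467 3.718 -0.671
v 0.449 3.398 -0.47
v 0.534 3.04 -0.381
v 0.707 2.706 -0.421
v 0.938 2.453 -0.582
v 1.187 2.326 -0.836
v 1.411 2.345 -1.14
v 1.572 2.509 -1.441
v 0.411 -0.161 3.118
v -0.298 -0.248 3.968
v -0.791 1.119 2.246
v -1.499 1.033 3.096
v 1.319 1.307 4.024
v 0.611 1.221 4.874
v 0.118 2.588 3.152
v -0.591 2.501 4.002
f 2 1 4
f 2 4 3
f 4 1 5
f 4 5 3
f 5 1 6
f 5 6 3
f 6 1 7
f 6 7 3
f 7 1 8
f 7 8 3
f 8 1 9
f 8 9 3
f 9 1 10
f 9 10 3
f 10 1 11
f 10 11 3
f 11 1 12
f 11 12 3
f 12 1 13
f 12 13 3
f 13 1 14
f 13 14 3
f 14 1 15
f 14 15 3
f 15 1 16
f 15 16 3
f 16 1 17
f 16 17 3
f 17 1 2
f 17 2 3
f 19 21 18
f 22 19 18
f 18 21 20
f 20 22 18
f 19 25 21
f 23 19 22
f 23 25 19
f 21 25 20
f 24 22 20
f 20 25 24
f 24 23 22
f 25 23 24

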